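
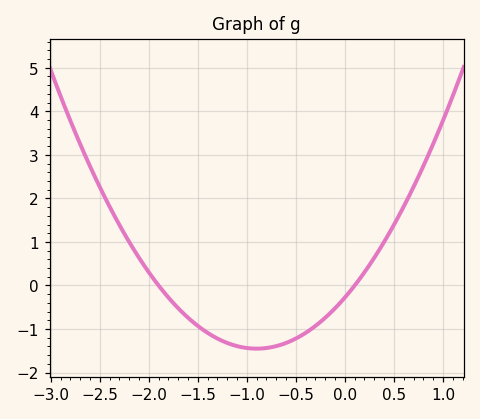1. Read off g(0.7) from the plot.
2.3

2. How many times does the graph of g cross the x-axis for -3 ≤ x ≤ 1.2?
2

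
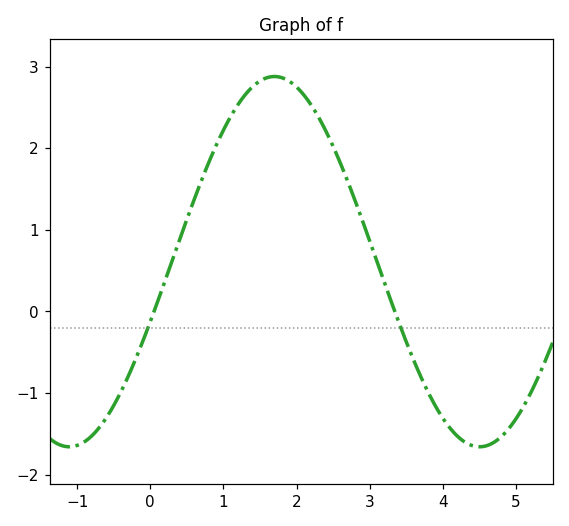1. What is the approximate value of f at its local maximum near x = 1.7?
2.88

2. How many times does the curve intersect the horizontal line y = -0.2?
2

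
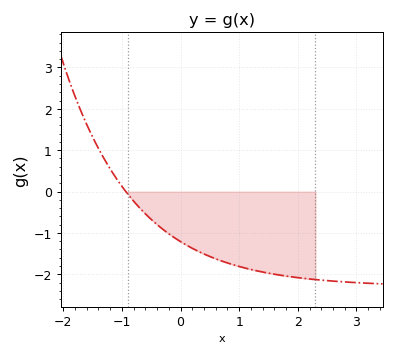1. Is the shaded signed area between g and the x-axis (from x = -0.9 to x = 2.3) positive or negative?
negative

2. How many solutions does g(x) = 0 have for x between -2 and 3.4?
1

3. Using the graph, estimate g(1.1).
-1.8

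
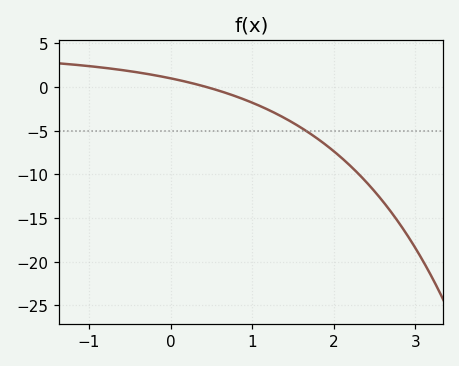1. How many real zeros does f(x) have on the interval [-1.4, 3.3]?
1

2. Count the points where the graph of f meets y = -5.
1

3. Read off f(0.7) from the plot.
-1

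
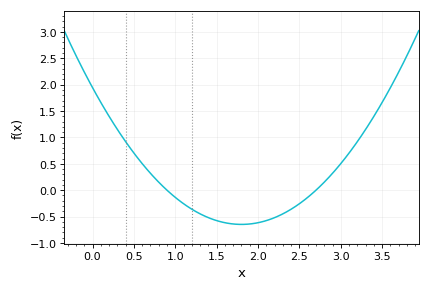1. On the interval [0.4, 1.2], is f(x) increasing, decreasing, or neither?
decreasing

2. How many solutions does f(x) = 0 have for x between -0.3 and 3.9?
2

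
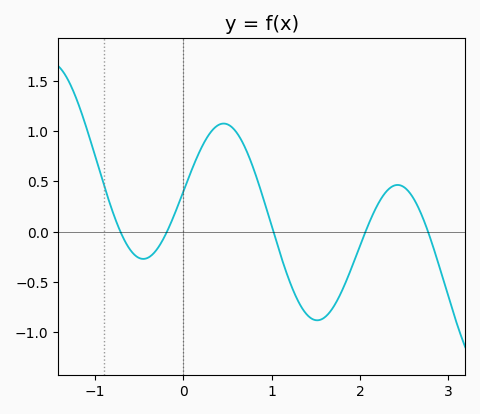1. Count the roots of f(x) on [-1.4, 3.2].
5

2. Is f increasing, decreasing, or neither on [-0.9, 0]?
neither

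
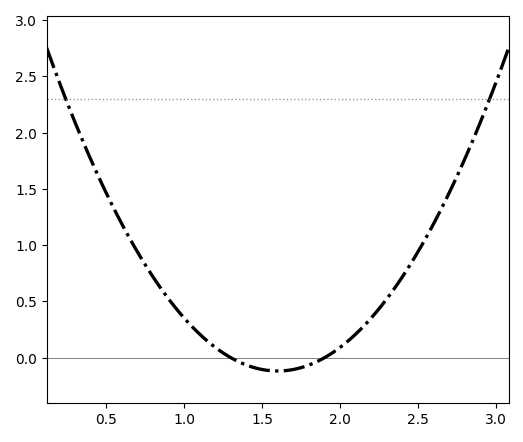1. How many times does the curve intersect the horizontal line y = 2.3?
2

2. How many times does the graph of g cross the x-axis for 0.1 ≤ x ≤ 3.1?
2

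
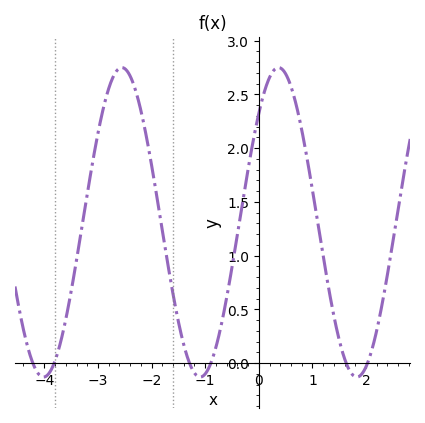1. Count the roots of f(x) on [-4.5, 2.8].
6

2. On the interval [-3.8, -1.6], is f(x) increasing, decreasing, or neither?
neither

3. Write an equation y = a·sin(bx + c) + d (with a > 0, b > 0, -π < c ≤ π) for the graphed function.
y = 1.44sin(2.1x + 0.78) + 1.31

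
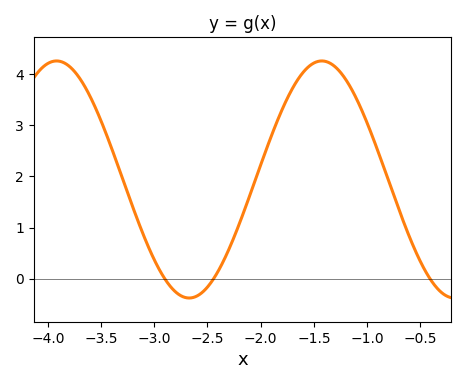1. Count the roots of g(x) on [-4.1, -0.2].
3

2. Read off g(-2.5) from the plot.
-0.2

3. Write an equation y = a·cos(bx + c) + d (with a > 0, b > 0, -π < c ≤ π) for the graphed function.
y = 2.32cos(2.5x - 2.7) + 1.94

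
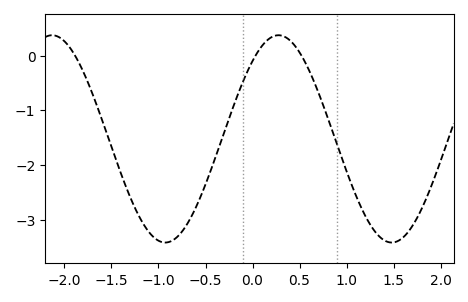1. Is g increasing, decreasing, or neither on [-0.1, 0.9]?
neither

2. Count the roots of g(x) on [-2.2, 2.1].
3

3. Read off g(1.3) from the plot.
-3.2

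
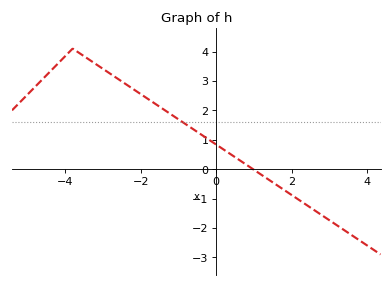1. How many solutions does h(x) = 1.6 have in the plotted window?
1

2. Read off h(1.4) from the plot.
-0.4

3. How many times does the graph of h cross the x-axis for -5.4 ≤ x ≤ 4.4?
1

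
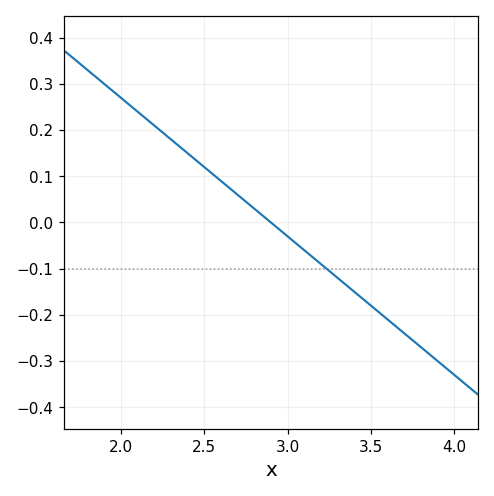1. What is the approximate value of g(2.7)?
0.06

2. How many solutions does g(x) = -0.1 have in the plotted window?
1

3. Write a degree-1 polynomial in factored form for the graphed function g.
y = -0.3(x - 2.9)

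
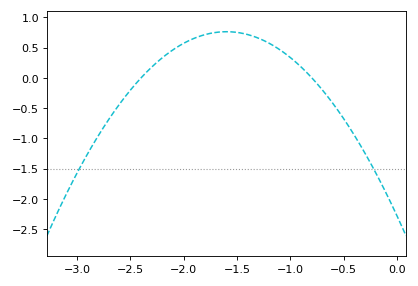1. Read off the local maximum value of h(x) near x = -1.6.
0.762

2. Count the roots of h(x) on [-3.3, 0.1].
2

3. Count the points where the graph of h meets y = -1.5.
2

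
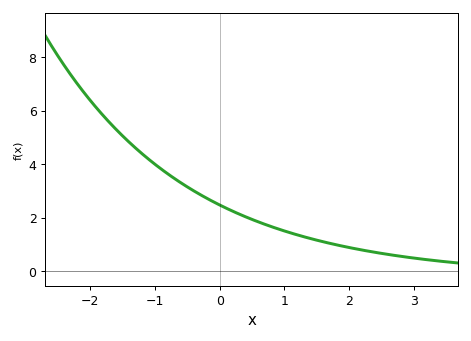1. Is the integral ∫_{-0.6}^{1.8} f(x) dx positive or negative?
positive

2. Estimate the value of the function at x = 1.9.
1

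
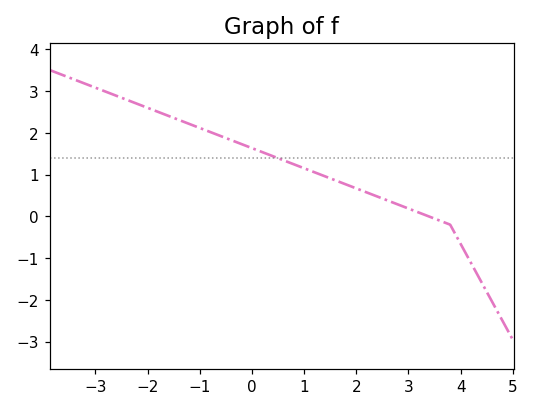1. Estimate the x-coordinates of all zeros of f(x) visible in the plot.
3.4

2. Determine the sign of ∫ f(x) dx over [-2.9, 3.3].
positive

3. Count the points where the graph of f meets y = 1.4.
1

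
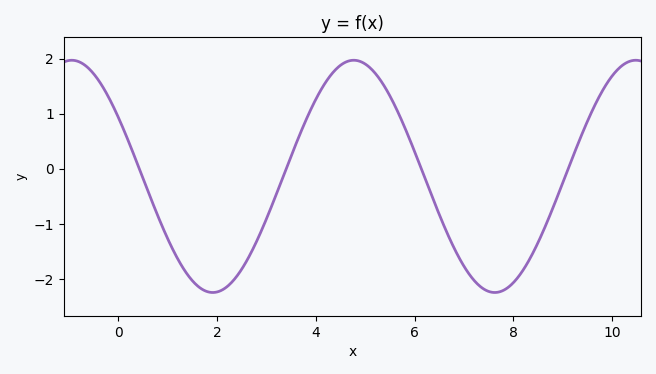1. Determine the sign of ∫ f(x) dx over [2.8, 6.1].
positive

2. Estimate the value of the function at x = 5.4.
1.5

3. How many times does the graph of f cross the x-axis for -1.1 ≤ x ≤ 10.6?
4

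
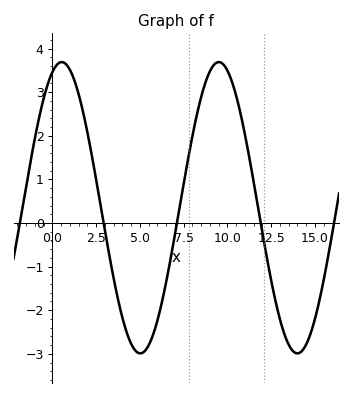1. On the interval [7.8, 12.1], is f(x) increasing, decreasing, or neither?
neither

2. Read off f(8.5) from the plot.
2.9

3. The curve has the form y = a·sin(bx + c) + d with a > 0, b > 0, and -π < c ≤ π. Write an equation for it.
y = 3.34sin(0.7x + 1.2) + 0.35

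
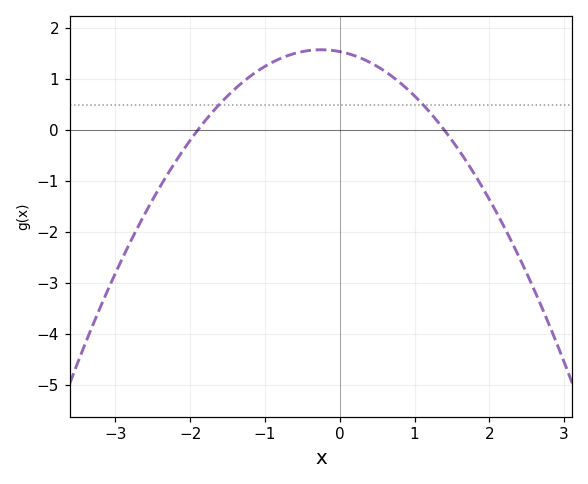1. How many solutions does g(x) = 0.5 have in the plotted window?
2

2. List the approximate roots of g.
-1.9, 1.4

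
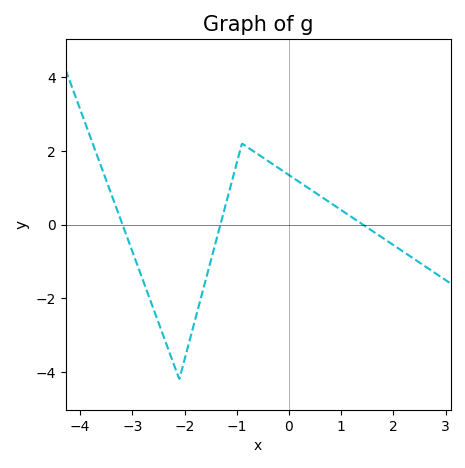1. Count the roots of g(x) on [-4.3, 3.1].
3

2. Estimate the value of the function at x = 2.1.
-0.651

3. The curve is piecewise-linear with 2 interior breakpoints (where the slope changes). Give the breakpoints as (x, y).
(-2.1, -4.2); (-0.9, 2.2)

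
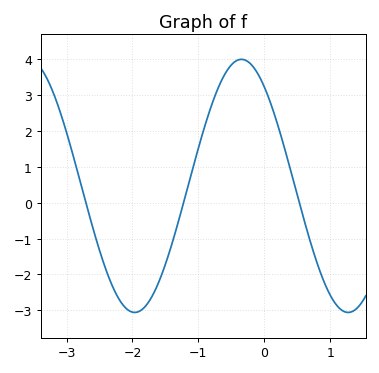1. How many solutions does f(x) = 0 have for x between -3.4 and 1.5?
3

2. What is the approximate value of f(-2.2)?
-2.7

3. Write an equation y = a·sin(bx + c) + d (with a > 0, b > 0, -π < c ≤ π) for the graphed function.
y = 3.53sin(1.9x + 2.2) + 0.47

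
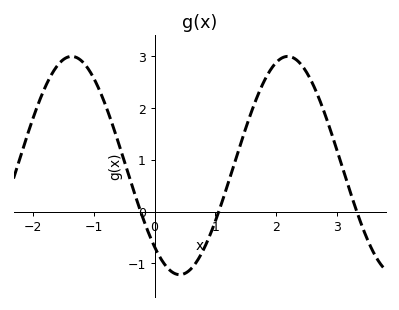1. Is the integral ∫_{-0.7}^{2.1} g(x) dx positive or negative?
positive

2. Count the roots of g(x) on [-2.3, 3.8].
3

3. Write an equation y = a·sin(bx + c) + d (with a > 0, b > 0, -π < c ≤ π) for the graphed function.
y = 2.11sin(1.8x - 2.3) + 0.89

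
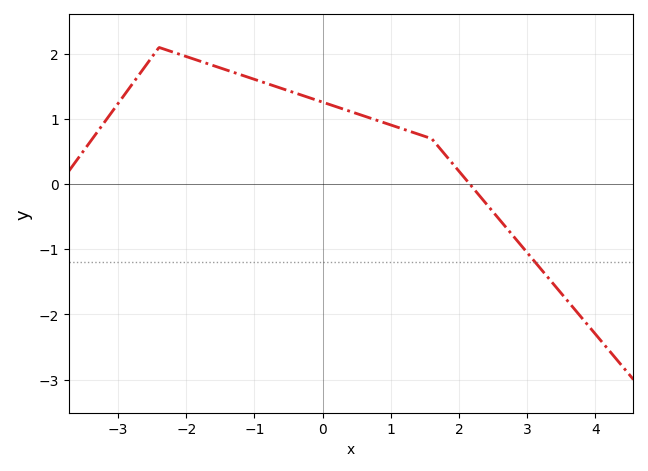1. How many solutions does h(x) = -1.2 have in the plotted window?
1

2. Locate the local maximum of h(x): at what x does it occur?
-2.4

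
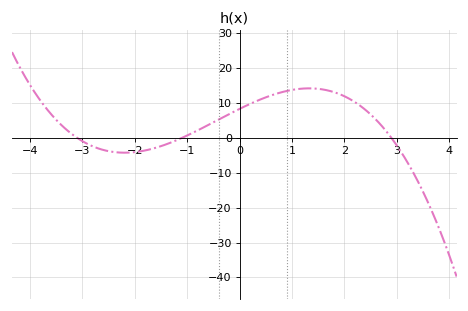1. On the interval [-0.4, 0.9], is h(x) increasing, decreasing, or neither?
increasing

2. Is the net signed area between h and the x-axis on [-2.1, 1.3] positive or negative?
positive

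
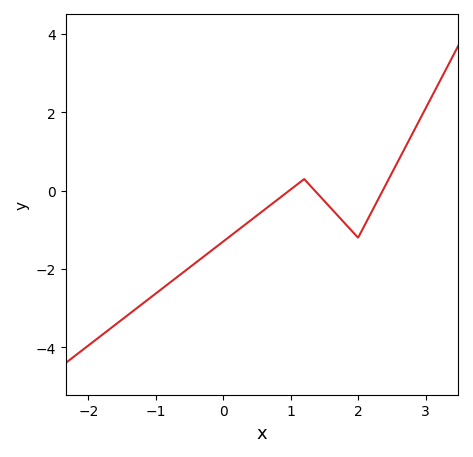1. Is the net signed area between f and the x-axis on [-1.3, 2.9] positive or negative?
negative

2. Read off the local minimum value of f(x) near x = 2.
-1.2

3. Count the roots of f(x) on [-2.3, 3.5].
3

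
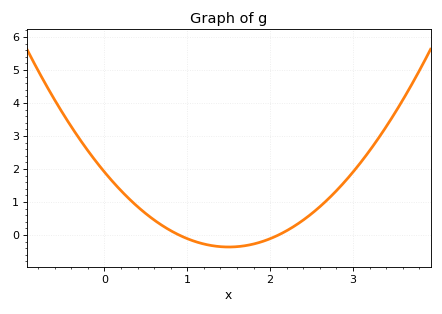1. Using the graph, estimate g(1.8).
-0.3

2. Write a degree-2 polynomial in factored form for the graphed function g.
y = 1.01(x - 0.9)(x - 2.1)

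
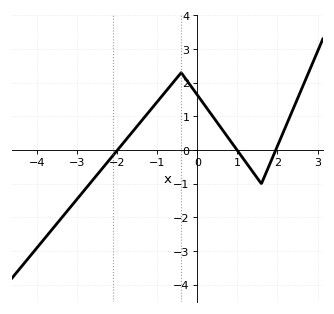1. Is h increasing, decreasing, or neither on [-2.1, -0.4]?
increasing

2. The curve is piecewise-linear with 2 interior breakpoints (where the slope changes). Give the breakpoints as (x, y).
(-0.4, 2.3); (1.6, -1)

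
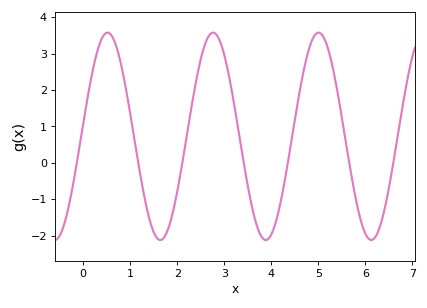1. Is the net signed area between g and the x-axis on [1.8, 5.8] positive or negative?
positive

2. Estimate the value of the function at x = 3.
3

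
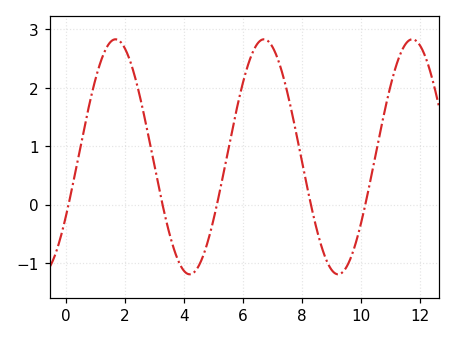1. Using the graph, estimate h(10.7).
1.37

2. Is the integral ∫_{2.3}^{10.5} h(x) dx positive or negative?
positive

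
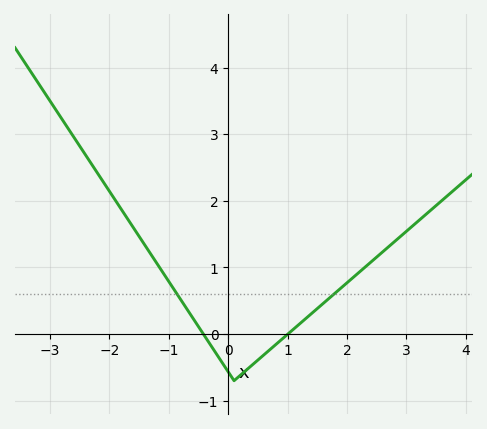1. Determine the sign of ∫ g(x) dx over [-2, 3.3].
positive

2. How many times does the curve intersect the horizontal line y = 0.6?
2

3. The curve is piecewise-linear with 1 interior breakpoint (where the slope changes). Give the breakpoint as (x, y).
(0.1, -0.7)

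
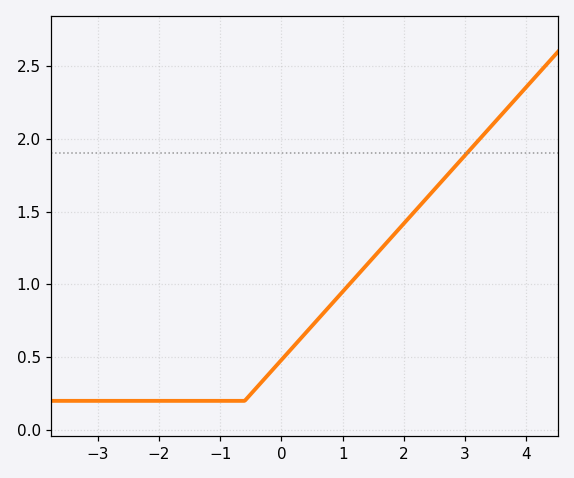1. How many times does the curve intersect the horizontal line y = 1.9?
1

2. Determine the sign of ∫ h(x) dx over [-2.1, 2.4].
positive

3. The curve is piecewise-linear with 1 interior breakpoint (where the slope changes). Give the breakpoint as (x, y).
(-0.6, 0.2)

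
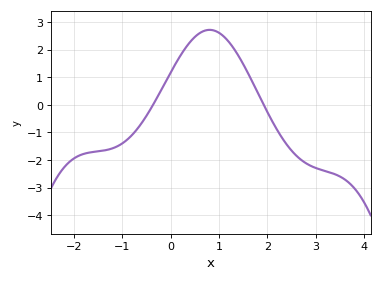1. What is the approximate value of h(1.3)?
2.1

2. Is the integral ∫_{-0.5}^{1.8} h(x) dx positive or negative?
positive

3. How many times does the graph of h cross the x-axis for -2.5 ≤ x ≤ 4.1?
2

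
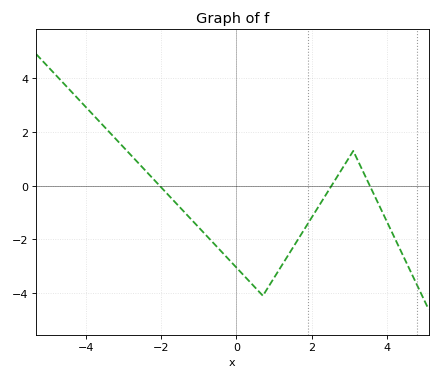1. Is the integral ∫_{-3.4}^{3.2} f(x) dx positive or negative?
negative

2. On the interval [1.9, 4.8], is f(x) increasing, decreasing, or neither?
neither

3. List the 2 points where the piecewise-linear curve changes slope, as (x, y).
(0.7, -4.1); (3.1, 1.3)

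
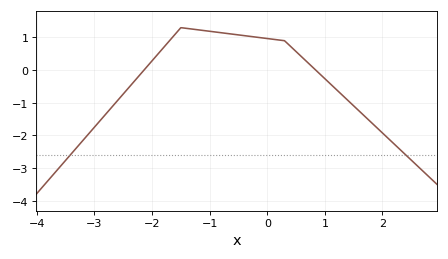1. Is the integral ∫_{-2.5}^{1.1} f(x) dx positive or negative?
positive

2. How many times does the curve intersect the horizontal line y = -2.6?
2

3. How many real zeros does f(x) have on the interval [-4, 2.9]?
2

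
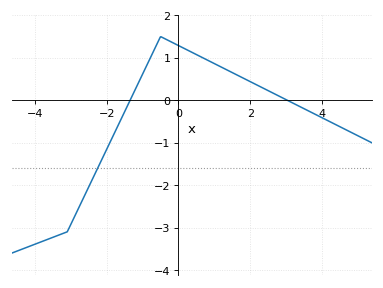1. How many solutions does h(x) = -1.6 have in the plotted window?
1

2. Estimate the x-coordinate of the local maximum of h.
-0.5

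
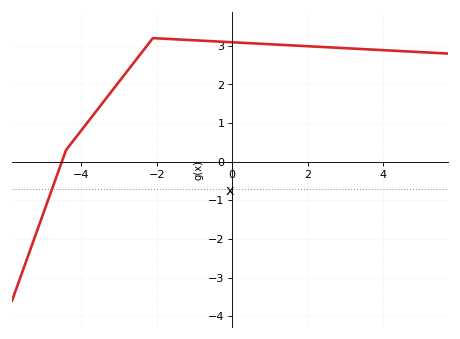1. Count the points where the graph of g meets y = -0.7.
1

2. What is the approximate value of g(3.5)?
2.9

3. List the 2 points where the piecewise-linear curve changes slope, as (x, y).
(-4.4, 0.3); (-2.1, 3.2)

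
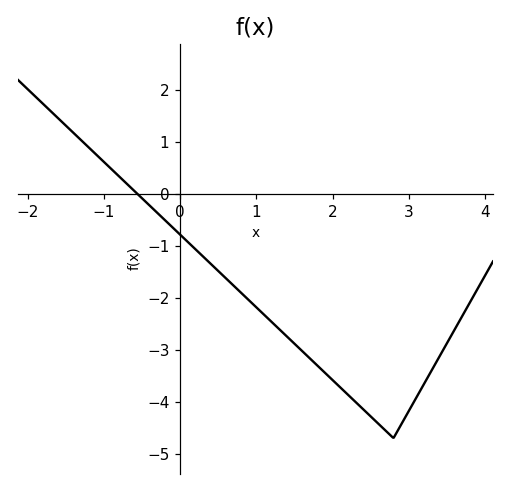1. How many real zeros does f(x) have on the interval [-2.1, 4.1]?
1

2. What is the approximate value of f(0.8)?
-1.9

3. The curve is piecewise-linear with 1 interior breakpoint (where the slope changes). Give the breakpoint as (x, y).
(2.8, -4.7)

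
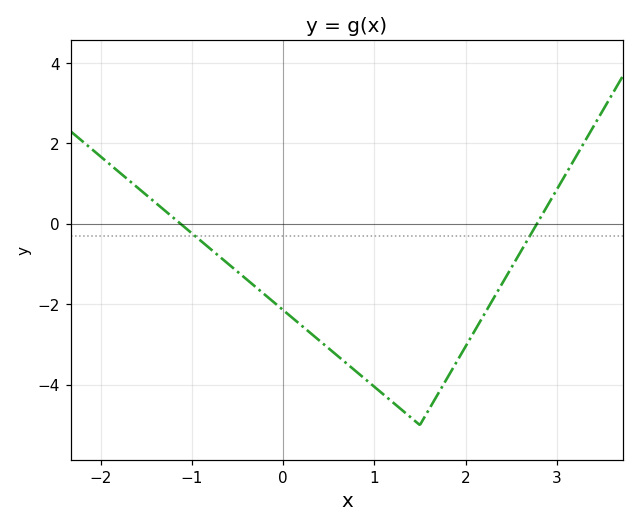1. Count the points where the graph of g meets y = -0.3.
2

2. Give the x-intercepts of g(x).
-1.1, 2.8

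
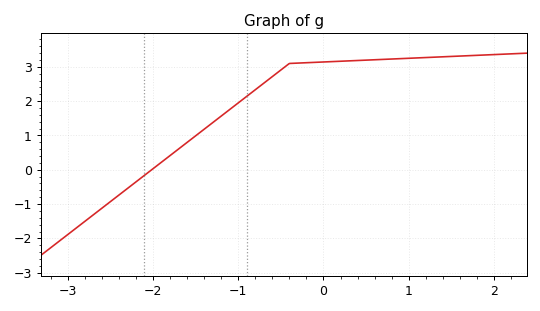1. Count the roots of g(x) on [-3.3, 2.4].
1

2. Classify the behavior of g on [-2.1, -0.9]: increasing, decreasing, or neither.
increasing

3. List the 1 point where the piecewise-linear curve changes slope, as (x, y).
(-0.4, 3.1)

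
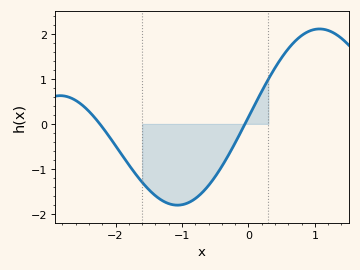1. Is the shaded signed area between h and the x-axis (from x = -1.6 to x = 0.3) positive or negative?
negative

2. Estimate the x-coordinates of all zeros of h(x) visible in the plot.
-2.24, -0.052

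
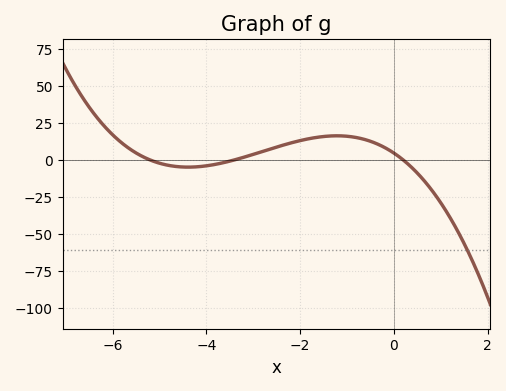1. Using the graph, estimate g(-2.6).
8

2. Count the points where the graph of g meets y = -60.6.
1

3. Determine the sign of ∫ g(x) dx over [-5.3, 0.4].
positive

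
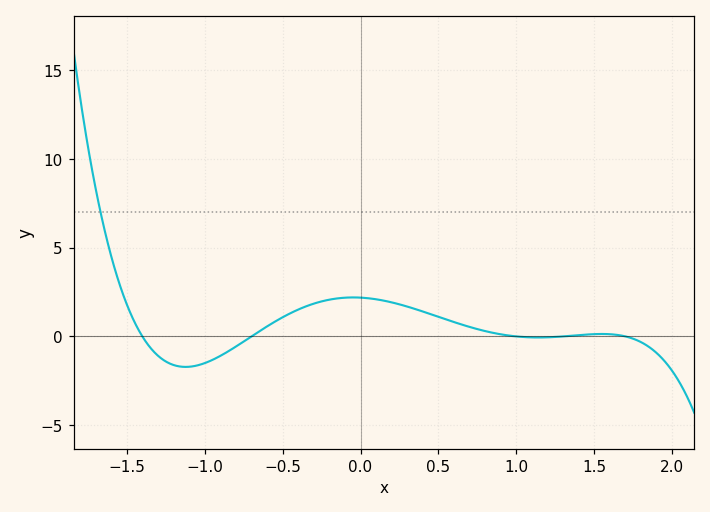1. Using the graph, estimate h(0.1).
2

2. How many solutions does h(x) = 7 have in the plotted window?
1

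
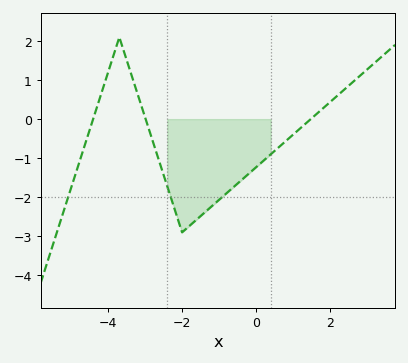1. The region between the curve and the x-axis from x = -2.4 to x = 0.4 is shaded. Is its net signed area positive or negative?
negative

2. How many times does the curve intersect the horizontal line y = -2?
3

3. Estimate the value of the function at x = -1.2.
-2.2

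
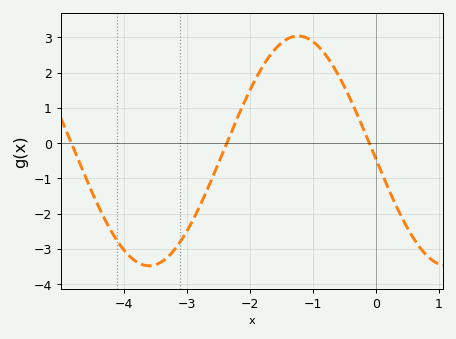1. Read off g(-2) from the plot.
1.49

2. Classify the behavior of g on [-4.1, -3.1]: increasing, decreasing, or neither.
neither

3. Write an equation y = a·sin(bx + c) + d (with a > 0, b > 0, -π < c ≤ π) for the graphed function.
y = 3.26sin(1.33x - 3.07) - 0.22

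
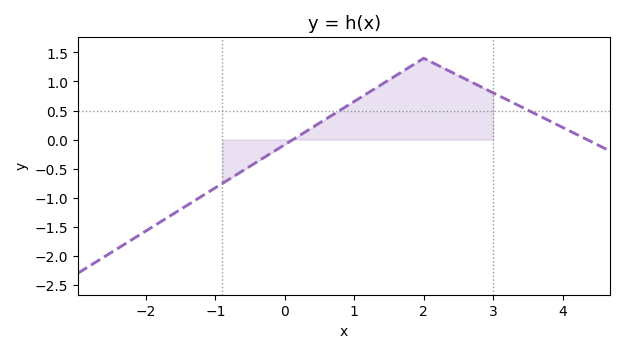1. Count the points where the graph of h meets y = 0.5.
2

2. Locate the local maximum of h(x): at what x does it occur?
2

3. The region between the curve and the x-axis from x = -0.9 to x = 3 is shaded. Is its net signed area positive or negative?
positive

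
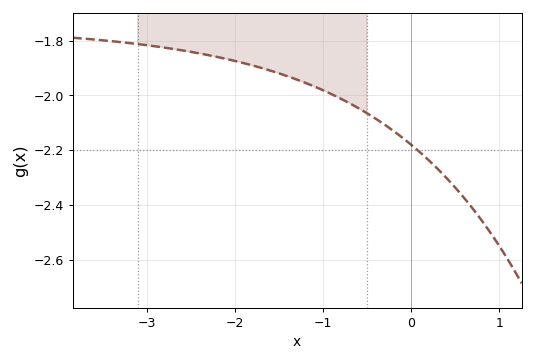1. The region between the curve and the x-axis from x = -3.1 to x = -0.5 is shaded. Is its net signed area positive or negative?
negative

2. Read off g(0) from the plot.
-2.18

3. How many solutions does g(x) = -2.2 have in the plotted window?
1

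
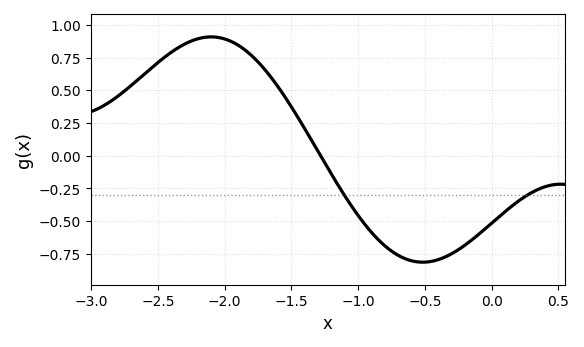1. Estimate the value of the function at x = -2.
0.892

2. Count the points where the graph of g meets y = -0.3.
2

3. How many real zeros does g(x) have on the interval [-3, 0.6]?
1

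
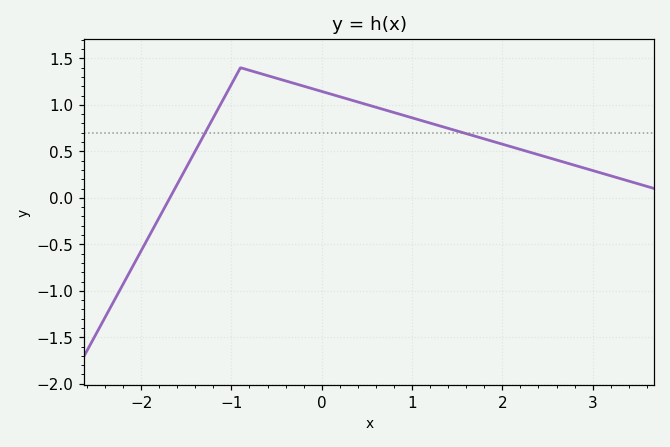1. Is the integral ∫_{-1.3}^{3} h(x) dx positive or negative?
positive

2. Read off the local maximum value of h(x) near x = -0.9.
1.4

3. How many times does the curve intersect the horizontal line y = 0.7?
2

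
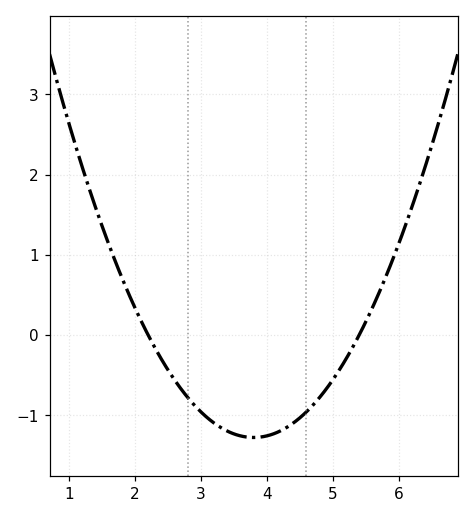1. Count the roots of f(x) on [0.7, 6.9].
2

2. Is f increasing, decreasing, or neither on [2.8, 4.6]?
neither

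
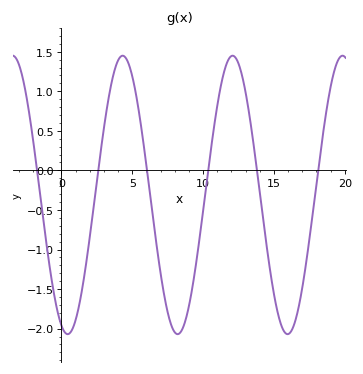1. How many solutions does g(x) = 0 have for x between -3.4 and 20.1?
6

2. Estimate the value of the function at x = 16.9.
-1.58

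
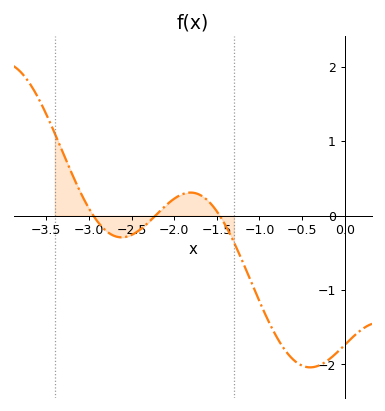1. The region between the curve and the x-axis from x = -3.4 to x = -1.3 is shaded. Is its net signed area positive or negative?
positive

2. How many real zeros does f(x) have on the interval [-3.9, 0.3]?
3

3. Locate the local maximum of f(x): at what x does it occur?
-1.81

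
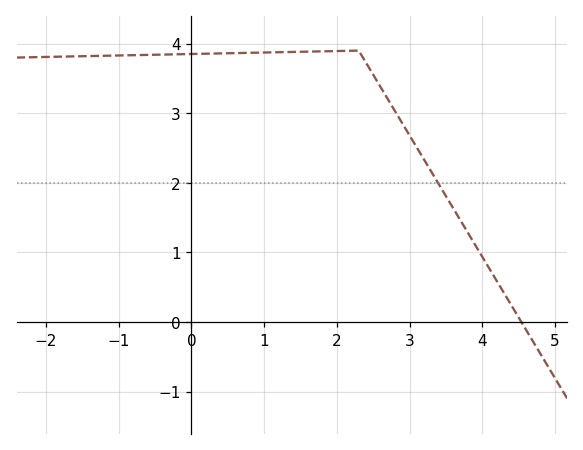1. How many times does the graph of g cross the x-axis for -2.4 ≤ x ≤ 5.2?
1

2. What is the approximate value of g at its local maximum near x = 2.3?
3.9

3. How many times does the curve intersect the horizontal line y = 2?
1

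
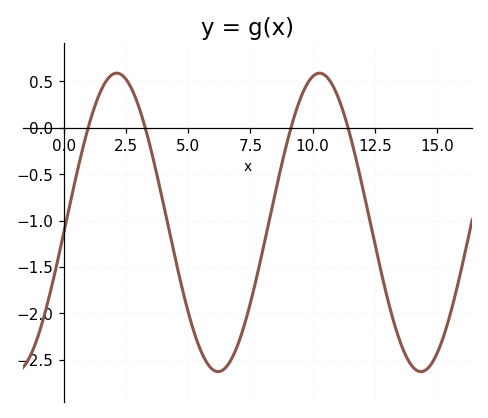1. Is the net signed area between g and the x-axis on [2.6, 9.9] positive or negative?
negative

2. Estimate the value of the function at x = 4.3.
-1.2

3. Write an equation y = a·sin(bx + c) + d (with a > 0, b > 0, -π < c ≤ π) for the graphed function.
y = 1.61sin(0.77x - 0.06) - 1.02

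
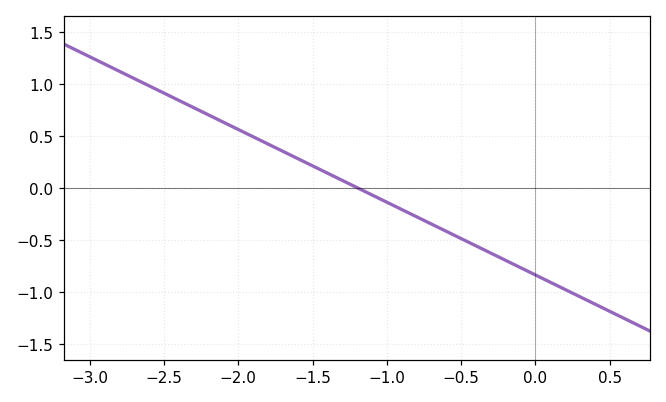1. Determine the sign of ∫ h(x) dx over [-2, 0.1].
negative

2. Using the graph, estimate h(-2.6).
1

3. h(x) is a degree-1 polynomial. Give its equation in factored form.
y = -0.7(x + 1.2)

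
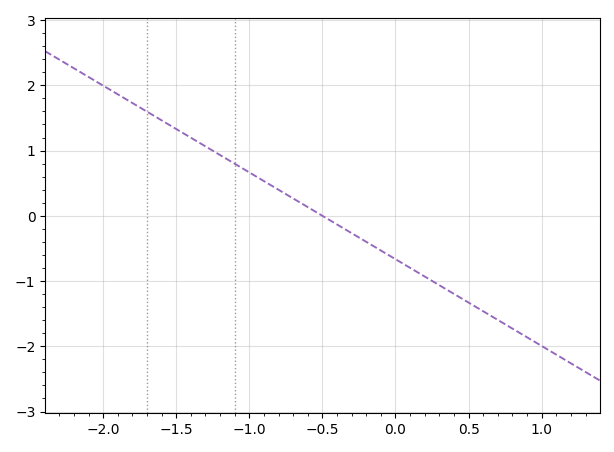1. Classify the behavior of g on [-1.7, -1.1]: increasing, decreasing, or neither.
decreasing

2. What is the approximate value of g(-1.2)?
0.9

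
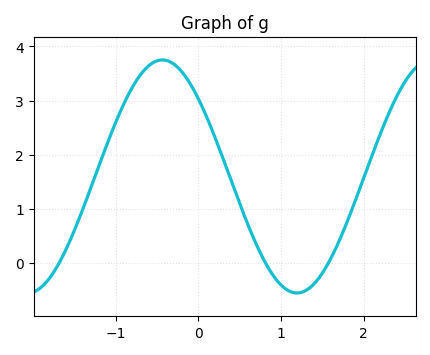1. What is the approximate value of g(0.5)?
1.1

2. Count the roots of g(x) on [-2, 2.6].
3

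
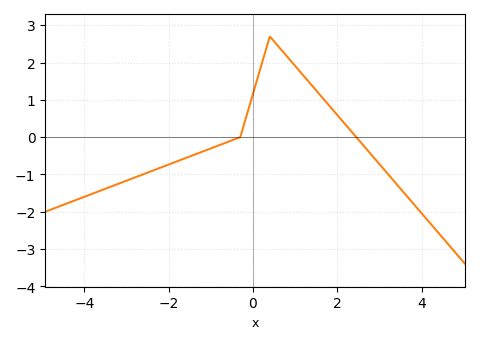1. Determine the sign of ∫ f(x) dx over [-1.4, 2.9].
positive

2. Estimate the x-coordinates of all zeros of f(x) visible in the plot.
-0.2, 2.4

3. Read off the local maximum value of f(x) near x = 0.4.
2.7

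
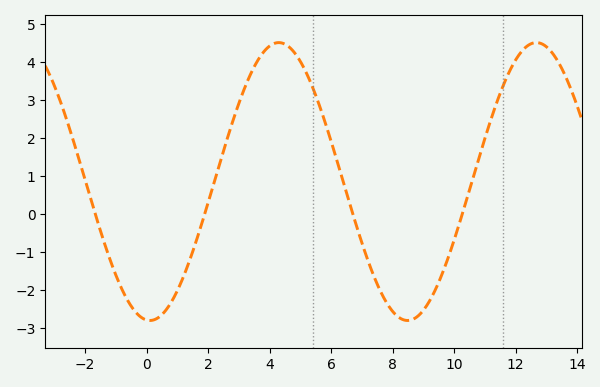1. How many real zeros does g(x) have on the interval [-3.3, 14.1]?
4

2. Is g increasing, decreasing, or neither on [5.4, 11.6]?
neither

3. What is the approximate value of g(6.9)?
-0.5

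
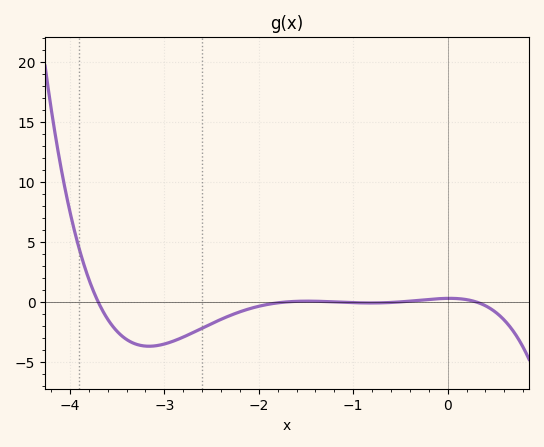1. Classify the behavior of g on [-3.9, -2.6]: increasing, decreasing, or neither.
neither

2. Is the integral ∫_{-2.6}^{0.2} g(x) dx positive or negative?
negative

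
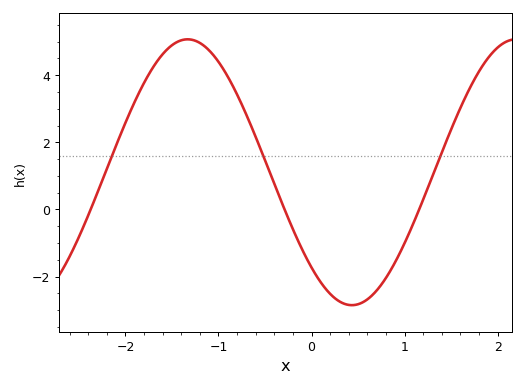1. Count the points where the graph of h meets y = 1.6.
3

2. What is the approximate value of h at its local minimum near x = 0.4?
-2.85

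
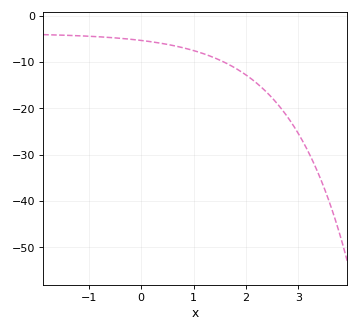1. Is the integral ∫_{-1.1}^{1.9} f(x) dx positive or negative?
negative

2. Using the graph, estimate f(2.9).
-24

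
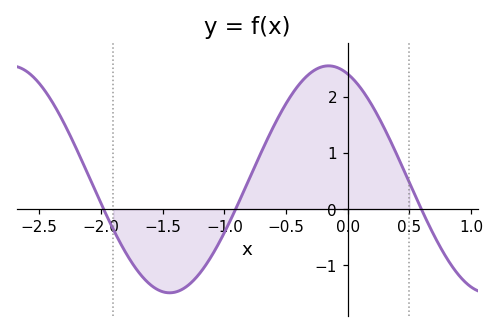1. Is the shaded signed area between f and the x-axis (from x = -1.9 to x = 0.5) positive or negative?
positive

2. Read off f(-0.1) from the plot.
2.5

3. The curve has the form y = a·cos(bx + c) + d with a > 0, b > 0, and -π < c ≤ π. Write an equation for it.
y = 2.02cos(2.4x + 0.38) + 0.53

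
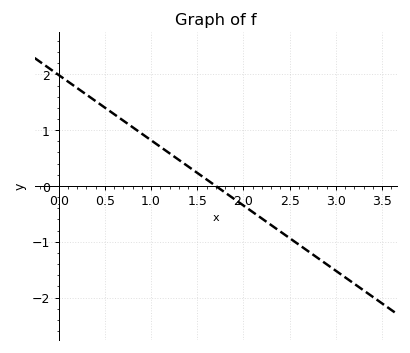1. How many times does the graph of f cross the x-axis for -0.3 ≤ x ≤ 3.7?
1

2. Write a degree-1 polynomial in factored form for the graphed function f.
y = -1.17(x - 1.7)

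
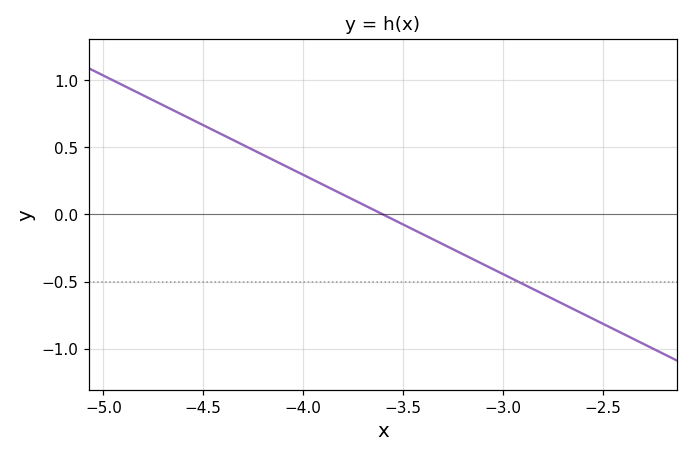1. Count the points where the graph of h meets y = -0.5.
1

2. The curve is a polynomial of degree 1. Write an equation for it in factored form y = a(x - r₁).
y = -0.74(x + 3.6)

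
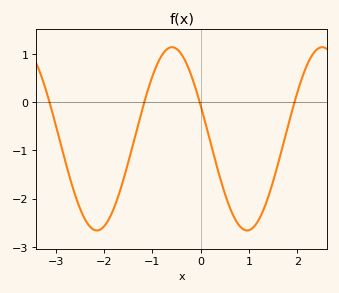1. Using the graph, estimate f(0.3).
-1.2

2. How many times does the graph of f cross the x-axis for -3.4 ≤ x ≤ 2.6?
4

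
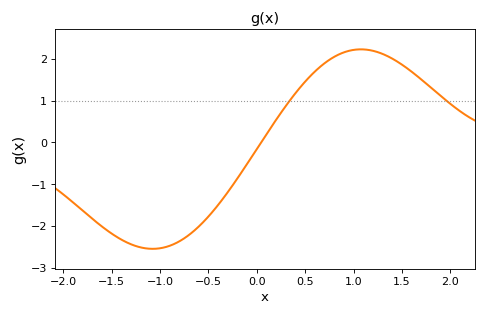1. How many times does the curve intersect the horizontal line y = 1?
2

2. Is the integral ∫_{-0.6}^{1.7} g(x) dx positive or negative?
positive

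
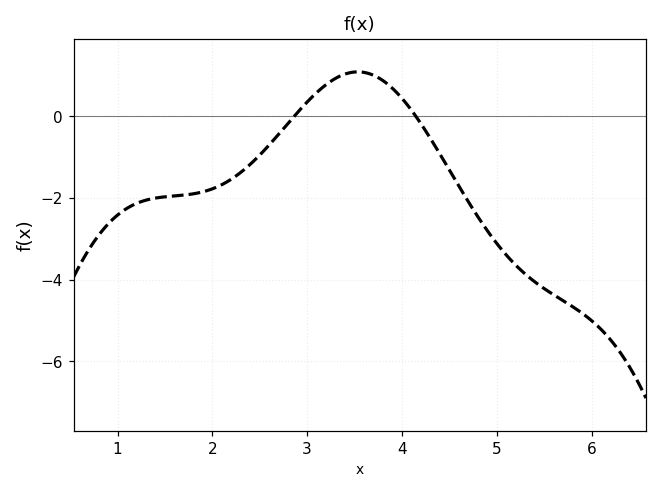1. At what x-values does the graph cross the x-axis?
2.86, 4.15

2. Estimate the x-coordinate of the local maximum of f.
3.54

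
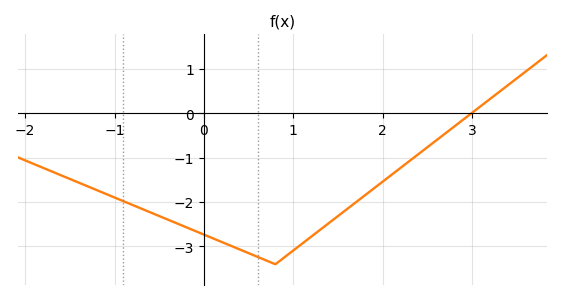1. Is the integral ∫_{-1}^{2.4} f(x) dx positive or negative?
negative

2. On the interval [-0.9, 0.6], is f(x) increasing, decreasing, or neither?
decreasing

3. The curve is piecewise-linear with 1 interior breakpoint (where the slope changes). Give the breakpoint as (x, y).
(0.8, -3.4)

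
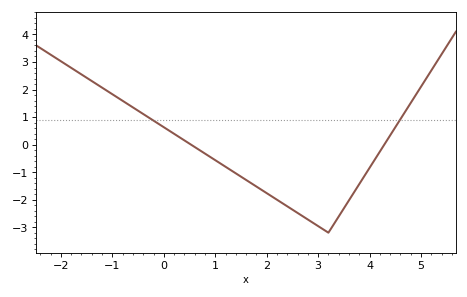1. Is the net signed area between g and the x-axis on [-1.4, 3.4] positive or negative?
negative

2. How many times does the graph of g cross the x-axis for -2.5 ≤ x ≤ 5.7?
2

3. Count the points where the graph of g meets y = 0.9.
2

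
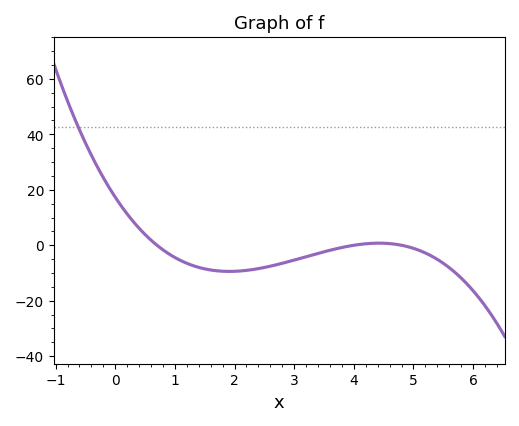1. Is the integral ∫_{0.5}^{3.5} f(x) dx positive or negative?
negative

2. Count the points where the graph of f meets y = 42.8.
1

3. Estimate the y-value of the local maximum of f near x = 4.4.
0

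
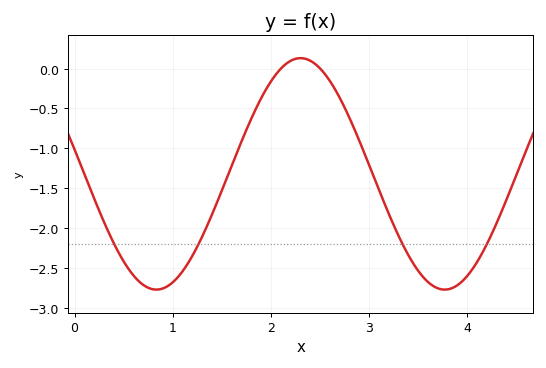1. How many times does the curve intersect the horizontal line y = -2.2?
4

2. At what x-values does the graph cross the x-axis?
2.1, 2.5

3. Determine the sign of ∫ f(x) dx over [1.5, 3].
negative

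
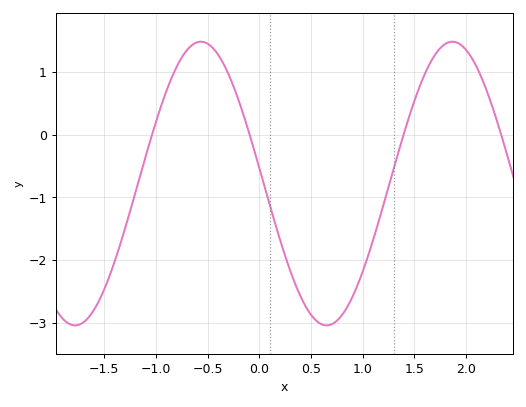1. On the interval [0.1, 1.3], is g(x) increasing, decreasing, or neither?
neither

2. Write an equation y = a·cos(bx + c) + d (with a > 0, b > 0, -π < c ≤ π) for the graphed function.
y = 2.26cos(2.58x + 1.46) - 0.78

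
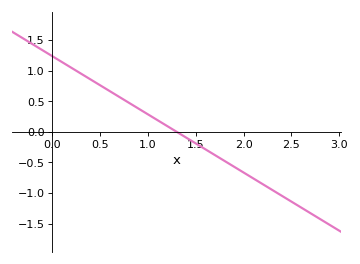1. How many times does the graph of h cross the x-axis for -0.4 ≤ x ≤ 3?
1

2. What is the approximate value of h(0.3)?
0.95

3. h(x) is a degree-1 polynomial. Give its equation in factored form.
y = -0.95(x - 1.3)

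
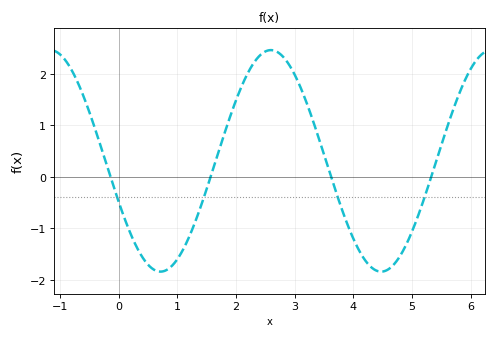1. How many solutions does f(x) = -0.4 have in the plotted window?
4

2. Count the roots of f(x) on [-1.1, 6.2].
4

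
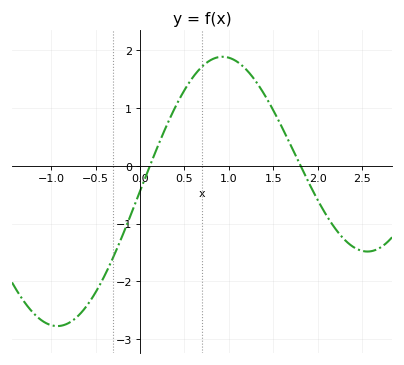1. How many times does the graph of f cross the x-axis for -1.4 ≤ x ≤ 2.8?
2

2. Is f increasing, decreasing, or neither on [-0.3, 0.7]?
increasing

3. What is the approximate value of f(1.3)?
1.5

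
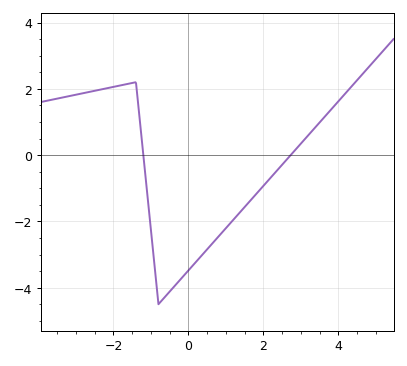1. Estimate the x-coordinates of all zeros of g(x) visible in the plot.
-1.2, 2.8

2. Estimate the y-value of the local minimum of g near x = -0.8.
-4.4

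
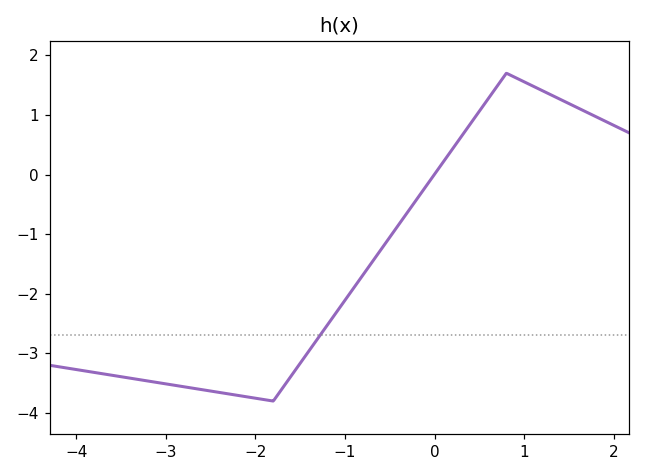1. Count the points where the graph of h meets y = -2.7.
1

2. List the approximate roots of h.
-0.004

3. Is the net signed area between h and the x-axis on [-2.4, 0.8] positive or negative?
negative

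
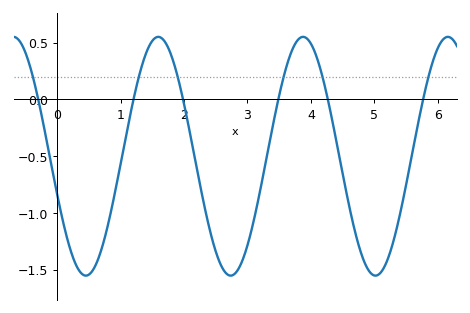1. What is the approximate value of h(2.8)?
-1.55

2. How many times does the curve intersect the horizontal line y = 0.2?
6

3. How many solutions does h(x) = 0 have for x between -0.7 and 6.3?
6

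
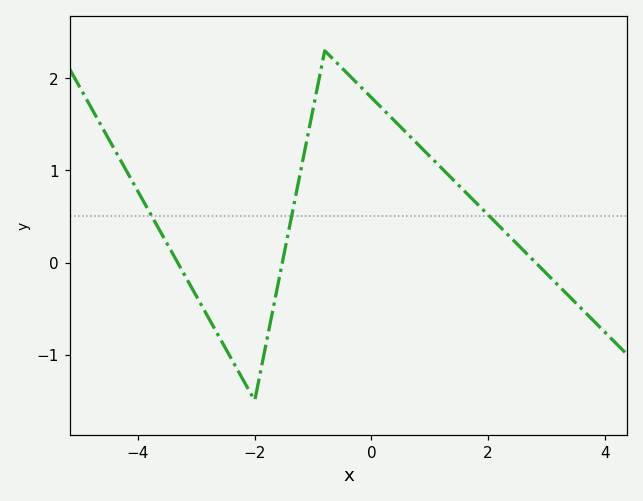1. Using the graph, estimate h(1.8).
0.645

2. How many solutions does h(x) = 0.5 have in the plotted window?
3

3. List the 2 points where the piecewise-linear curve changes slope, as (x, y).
(-2, -1.5); (-0.8, 2.3)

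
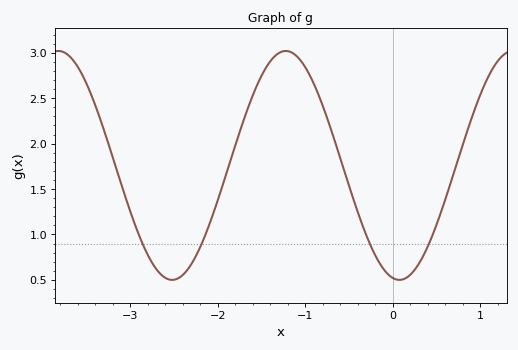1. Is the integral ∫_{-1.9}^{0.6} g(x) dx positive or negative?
positive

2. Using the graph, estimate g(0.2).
0.55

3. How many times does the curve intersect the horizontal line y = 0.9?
4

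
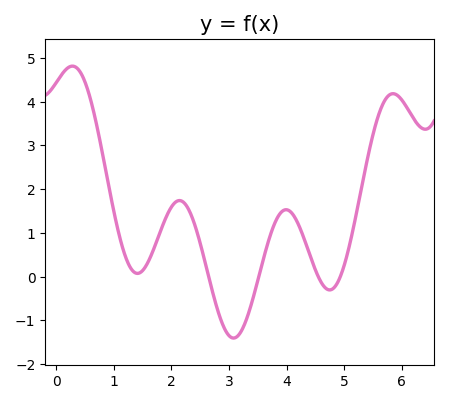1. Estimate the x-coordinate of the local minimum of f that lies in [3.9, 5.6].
4.75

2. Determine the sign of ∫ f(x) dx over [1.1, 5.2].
positive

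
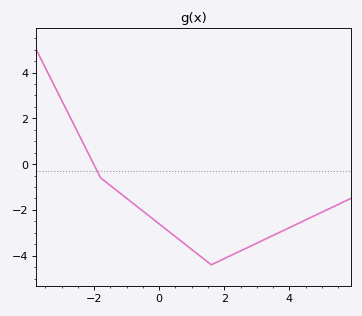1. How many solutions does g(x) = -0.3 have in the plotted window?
1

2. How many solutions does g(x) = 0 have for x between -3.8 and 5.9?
1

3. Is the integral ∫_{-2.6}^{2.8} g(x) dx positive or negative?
negative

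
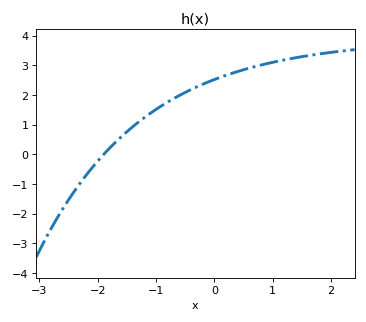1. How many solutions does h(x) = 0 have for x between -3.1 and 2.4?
1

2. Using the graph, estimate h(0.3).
2.73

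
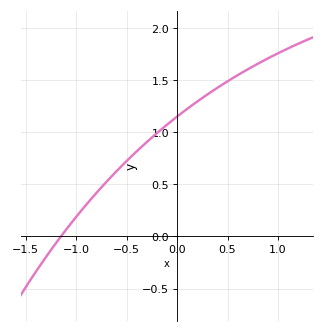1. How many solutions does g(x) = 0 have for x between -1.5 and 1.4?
1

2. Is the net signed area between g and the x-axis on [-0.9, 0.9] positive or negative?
positive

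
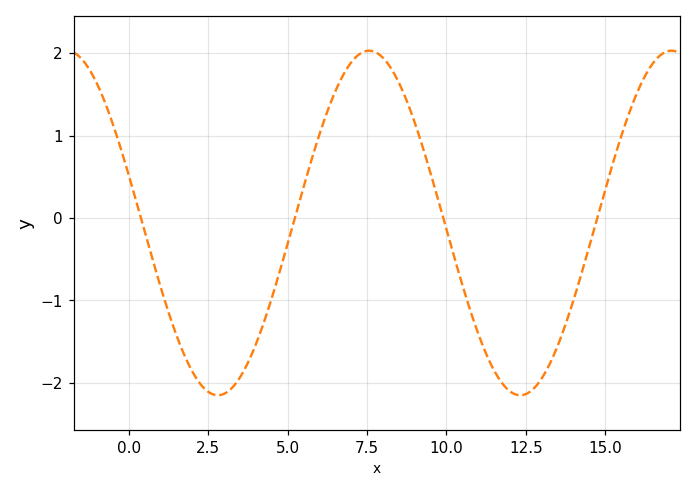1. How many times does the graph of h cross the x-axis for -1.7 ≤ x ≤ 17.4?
4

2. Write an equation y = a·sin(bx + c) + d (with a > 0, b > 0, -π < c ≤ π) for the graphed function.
y = 2.09sin(0.66x + 2.9) - 0.06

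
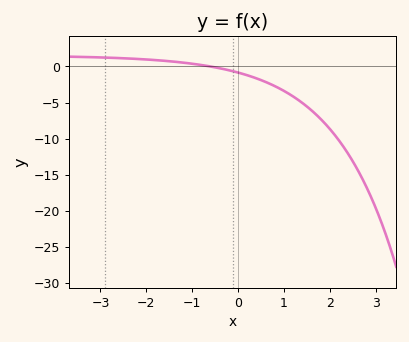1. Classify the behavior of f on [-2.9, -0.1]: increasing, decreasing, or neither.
decreasing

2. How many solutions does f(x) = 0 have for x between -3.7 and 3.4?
1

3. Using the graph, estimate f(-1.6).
1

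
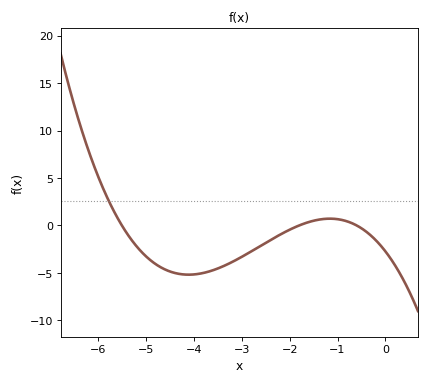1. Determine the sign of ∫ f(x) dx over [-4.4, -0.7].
negative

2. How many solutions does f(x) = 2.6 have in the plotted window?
1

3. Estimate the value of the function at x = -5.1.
-2.73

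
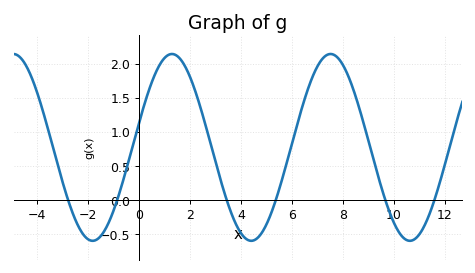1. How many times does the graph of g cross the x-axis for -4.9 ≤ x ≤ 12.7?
6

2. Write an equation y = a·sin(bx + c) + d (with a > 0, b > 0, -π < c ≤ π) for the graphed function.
y = 1.37sin(1x + 0.26) + 0.77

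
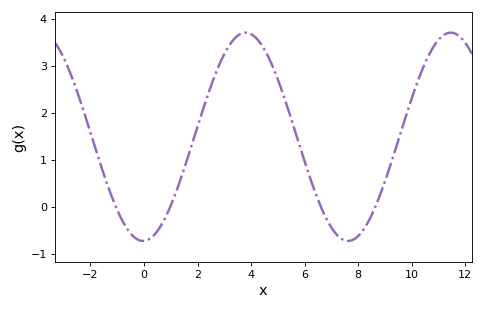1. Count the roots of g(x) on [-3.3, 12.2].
4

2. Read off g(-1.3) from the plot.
0.365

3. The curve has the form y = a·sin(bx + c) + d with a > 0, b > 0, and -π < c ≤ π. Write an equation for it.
y = 2.21sin(0.82x - 1.54) + 1.49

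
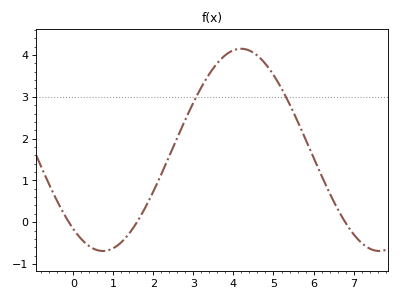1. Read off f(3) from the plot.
2.9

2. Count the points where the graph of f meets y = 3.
2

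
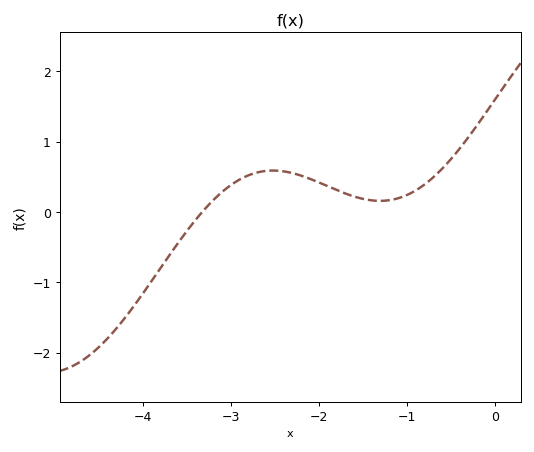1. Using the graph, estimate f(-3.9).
-1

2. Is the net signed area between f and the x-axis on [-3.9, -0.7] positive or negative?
positive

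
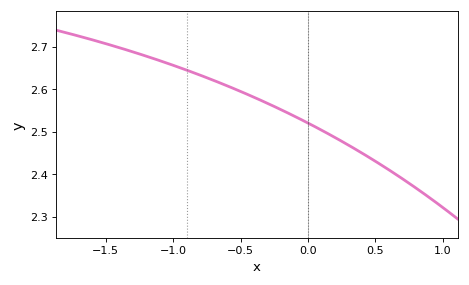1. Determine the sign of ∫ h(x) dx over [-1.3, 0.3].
positive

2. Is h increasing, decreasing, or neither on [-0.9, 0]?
decreasing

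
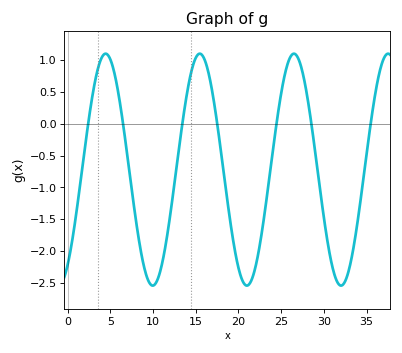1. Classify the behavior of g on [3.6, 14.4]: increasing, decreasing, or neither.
neither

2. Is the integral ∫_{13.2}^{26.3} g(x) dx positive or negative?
negative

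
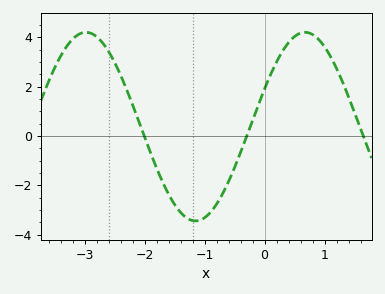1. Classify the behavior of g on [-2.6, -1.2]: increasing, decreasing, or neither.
decreasing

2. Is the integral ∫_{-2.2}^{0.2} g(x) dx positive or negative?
negative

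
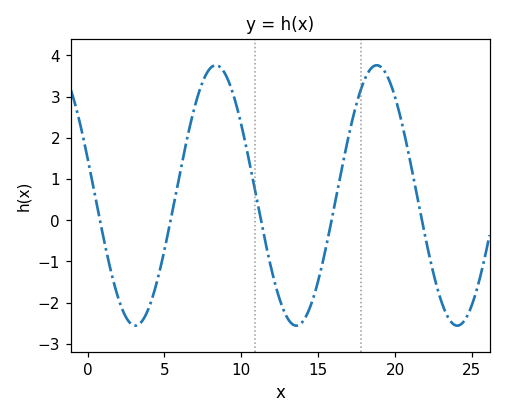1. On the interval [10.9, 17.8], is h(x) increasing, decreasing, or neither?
neither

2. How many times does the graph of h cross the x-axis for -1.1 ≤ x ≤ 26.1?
5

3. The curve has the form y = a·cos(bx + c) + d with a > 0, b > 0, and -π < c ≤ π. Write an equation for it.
y = 3.16cos(0.6x + 1.28) + 0.6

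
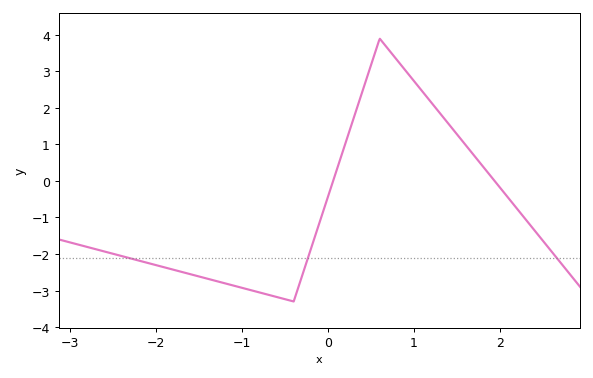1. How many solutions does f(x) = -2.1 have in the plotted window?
3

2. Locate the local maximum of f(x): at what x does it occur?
0.602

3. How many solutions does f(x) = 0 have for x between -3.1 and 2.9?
2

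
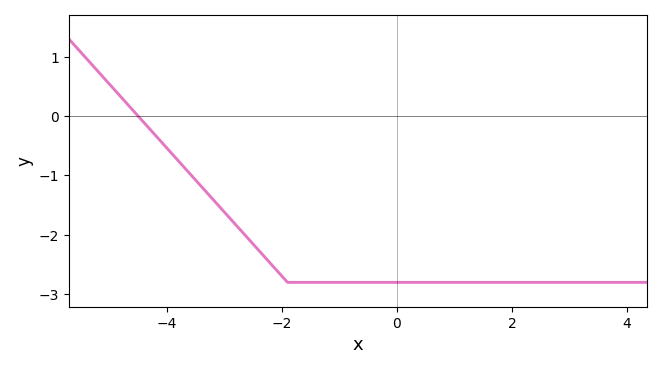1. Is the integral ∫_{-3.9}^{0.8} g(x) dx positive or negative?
negative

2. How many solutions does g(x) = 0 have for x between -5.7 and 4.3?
1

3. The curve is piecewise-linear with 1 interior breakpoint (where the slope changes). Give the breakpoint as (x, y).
(-1.9, -2.8)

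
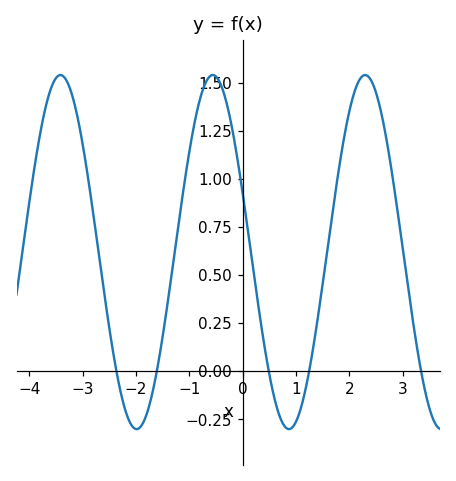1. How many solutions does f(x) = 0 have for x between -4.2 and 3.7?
5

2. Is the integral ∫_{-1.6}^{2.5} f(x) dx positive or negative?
positive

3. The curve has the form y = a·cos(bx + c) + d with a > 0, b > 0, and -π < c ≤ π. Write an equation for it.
y = 0.92cos(2.2x + 1.23) + 0.62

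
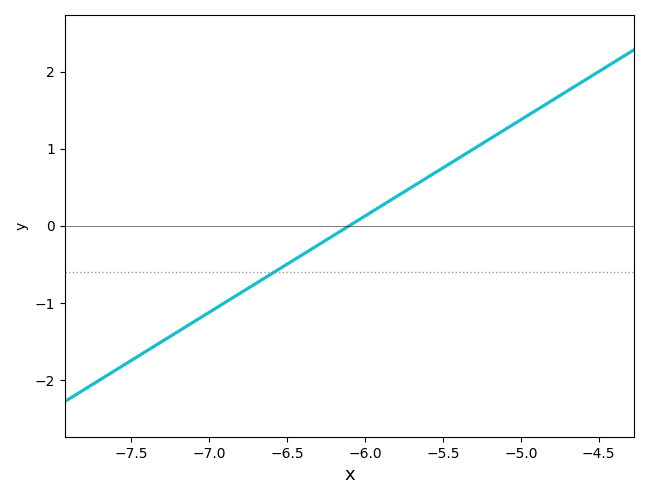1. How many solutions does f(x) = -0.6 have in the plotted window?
1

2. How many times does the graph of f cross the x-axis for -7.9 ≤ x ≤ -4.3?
1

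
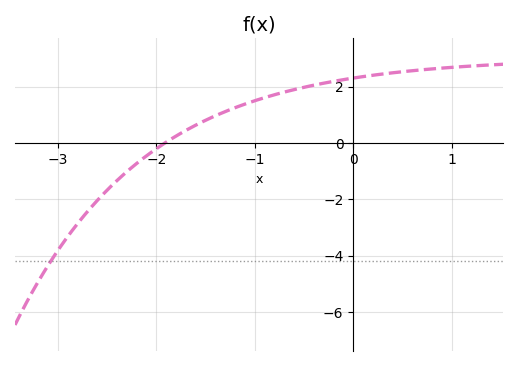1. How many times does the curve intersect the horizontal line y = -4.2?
1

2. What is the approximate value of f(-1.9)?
0.036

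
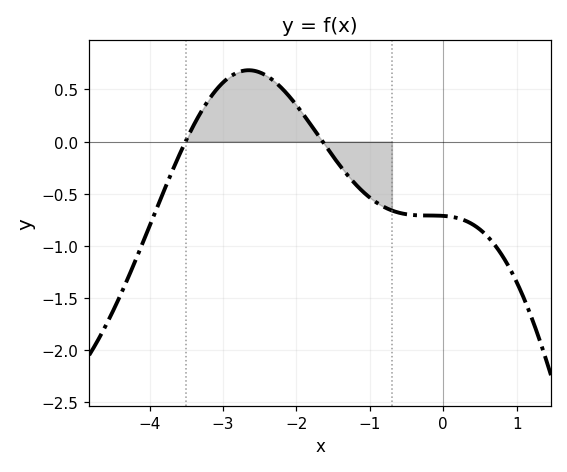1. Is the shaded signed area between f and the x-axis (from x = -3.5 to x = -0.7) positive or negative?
positive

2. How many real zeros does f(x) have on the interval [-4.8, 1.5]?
2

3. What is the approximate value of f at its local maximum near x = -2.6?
0.7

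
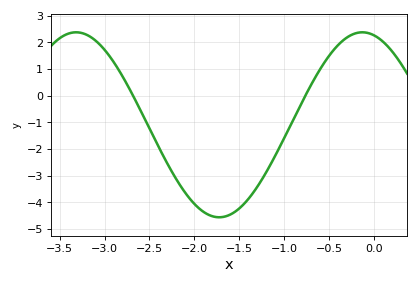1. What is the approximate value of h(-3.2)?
2.29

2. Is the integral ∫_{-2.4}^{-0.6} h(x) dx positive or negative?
negative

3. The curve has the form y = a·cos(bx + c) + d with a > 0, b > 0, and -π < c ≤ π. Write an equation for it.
y = 3.47cos(1.97x + 0.252) - 1.09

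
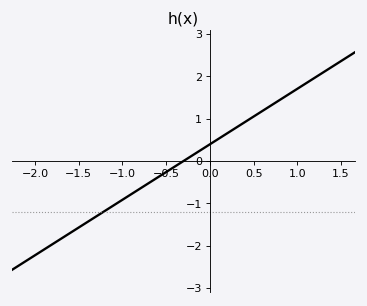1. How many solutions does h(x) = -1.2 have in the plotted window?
1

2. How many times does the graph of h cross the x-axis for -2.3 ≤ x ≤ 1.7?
1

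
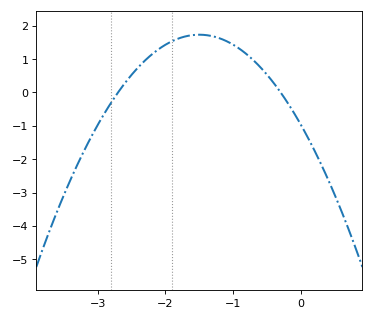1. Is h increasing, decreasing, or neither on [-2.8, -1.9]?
increasing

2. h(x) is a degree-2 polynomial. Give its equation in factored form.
y = -1.2(x + 2.7)(x + 0.3)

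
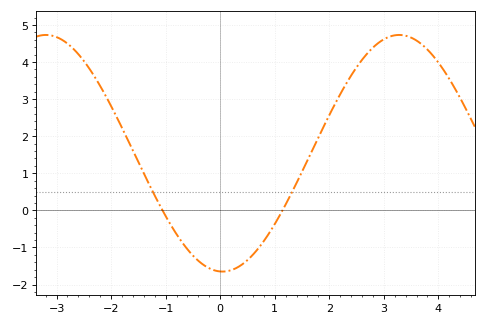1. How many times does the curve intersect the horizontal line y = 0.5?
2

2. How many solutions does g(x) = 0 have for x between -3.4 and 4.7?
2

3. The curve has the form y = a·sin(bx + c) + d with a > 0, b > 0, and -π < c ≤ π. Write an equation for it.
y = 3.19sin(0.97x - 1.6) + 1.54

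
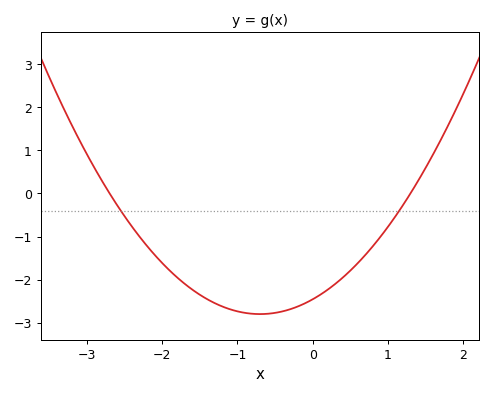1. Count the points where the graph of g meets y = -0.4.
2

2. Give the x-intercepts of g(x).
-2.7, 1.3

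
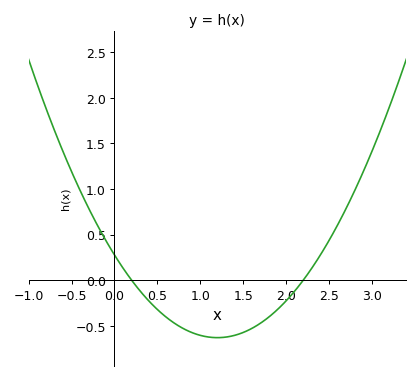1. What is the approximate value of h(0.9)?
-0.573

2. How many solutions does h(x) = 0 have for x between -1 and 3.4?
2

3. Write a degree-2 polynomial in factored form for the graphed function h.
y = 0.63(x - 0.2)(x - 2.2)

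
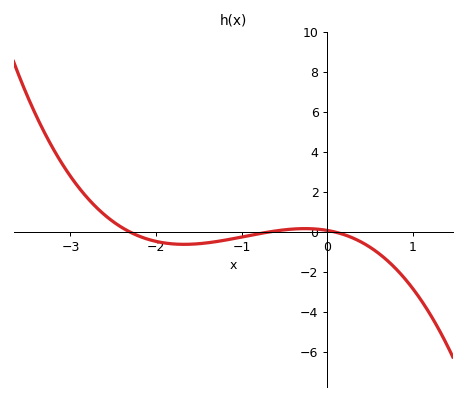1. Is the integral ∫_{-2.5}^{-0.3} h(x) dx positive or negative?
negative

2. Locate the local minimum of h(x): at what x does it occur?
-1.67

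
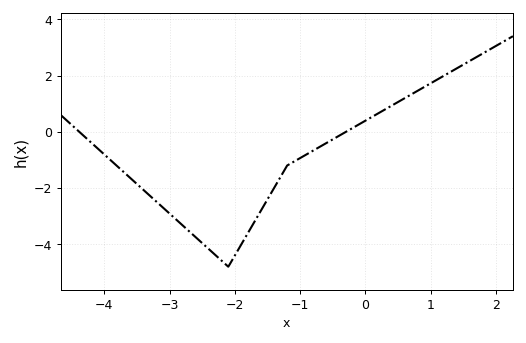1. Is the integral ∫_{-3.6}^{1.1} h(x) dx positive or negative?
negative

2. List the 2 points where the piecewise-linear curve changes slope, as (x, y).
(-2.1, -4.8); (-1.2, -1.2)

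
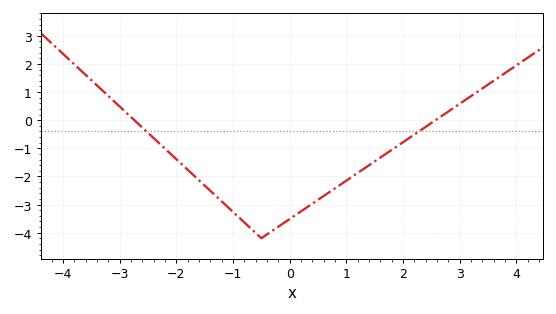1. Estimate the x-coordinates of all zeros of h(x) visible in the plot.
-2.8, 2.6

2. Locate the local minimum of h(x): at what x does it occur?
-0.4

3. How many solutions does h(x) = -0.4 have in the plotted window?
2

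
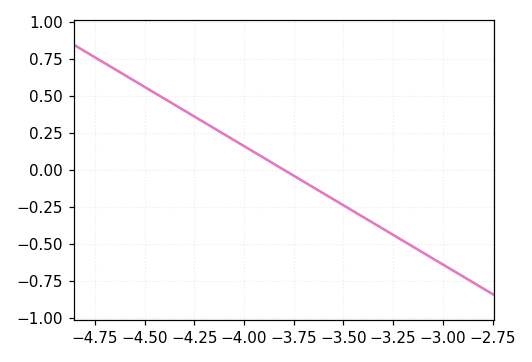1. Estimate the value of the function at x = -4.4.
0.48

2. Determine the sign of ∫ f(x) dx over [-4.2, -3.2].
negative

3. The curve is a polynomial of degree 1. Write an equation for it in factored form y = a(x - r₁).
y = -0.8(x + 3.8)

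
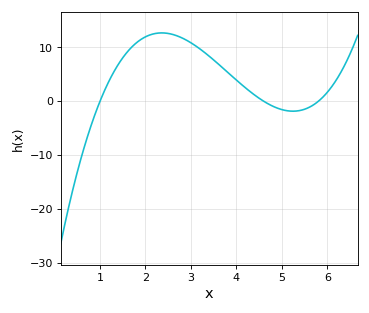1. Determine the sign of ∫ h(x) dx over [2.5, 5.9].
positive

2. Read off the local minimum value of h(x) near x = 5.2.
-2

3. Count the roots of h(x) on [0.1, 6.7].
3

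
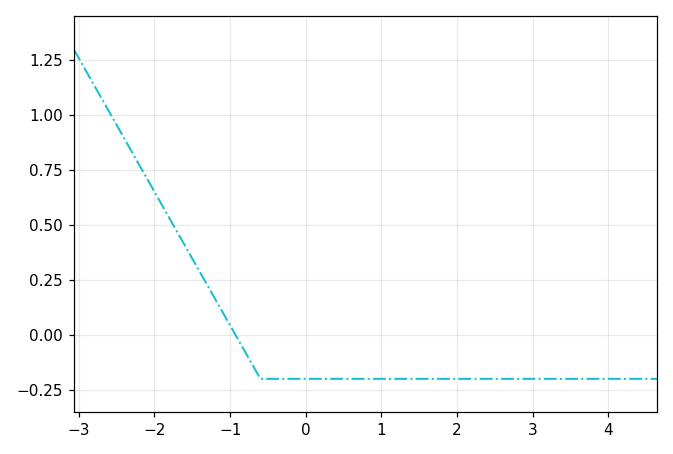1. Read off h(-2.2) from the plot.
0.772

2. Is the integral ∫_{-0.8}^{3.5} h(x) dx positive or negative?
negative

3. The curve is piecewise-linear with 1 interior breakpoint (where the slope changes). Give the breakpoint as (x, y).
(-0.6, -0.2)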